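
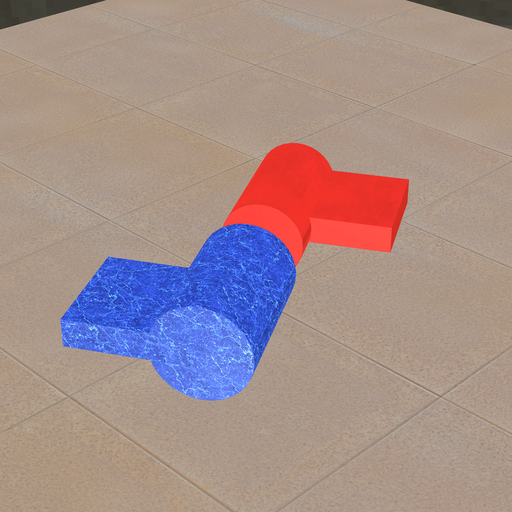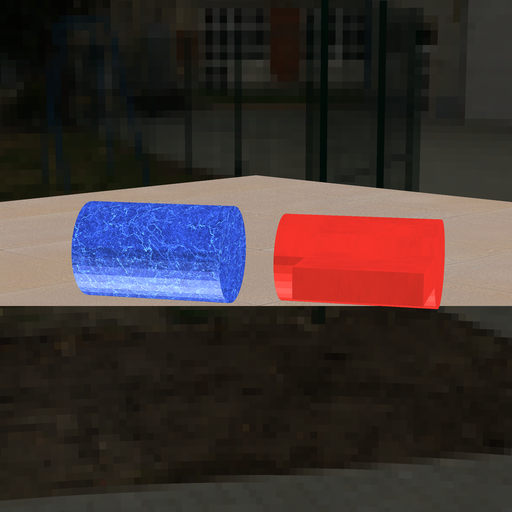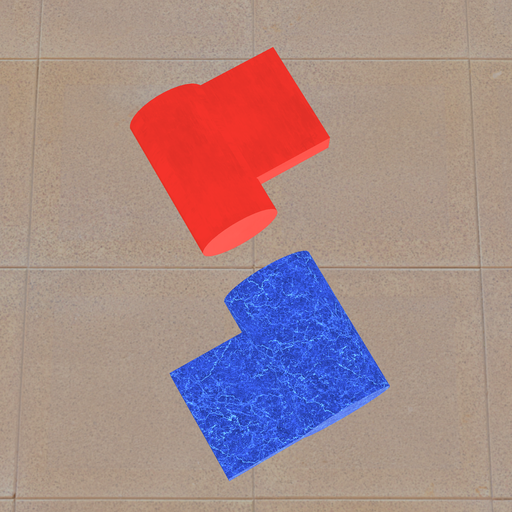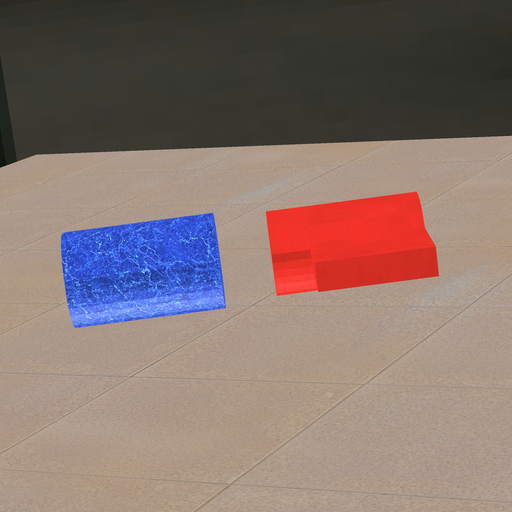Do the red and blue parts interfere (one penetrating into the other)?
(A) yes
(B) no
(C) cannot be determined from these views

(B) no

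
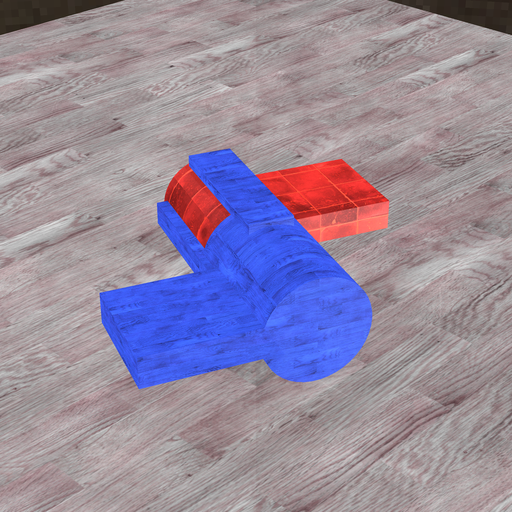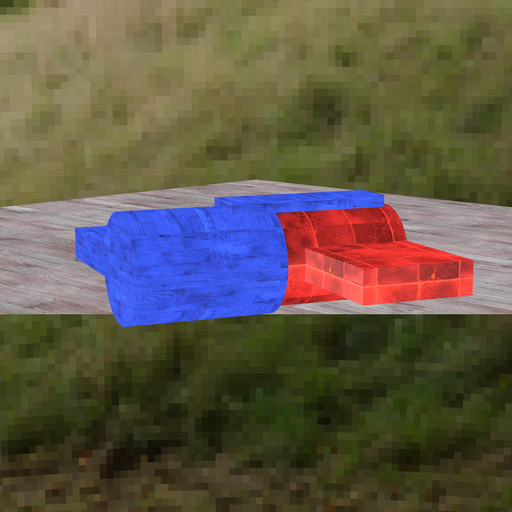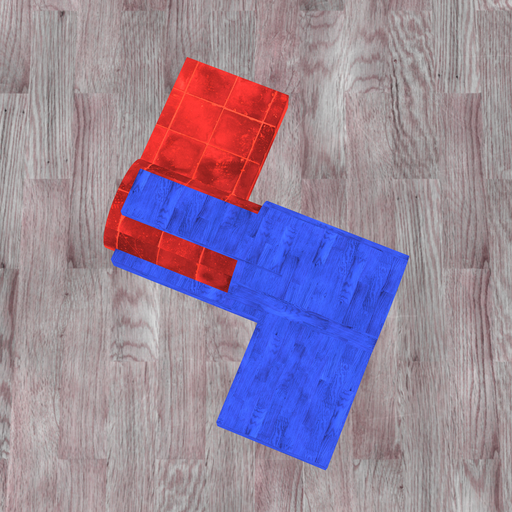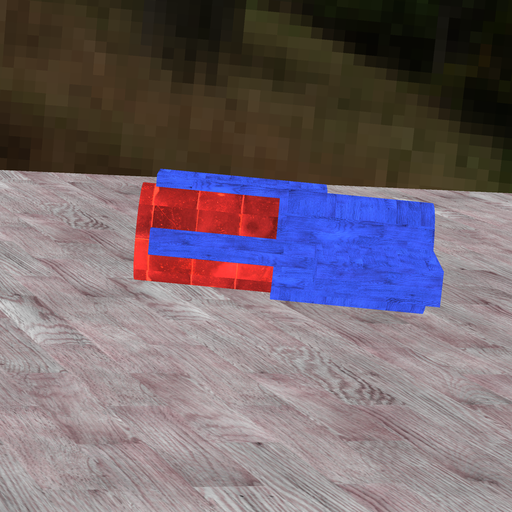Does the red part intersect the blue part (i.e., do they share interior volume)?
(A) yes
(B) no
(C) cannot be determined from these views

(A) yes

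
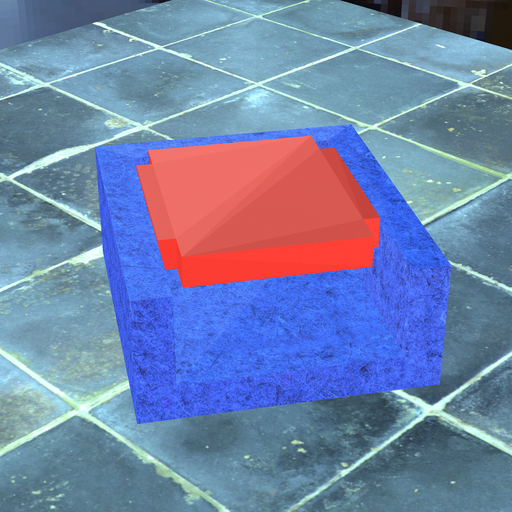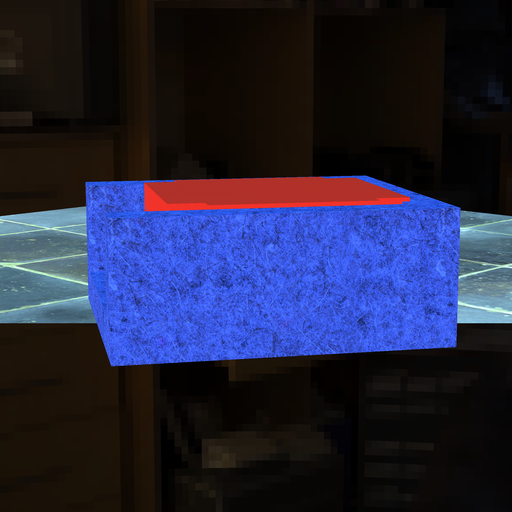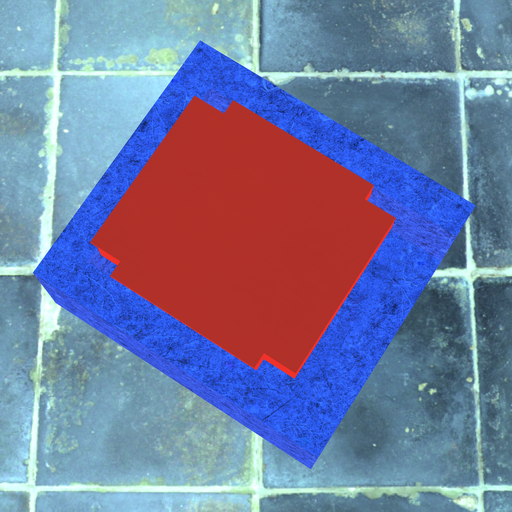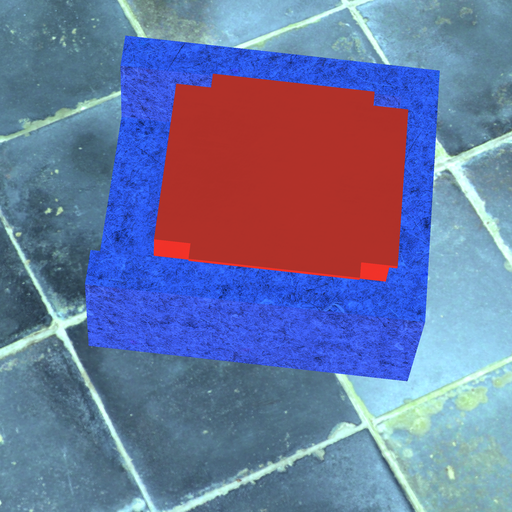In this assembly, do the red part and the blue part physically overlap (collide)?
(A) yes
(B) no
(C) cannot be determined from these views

(A) yes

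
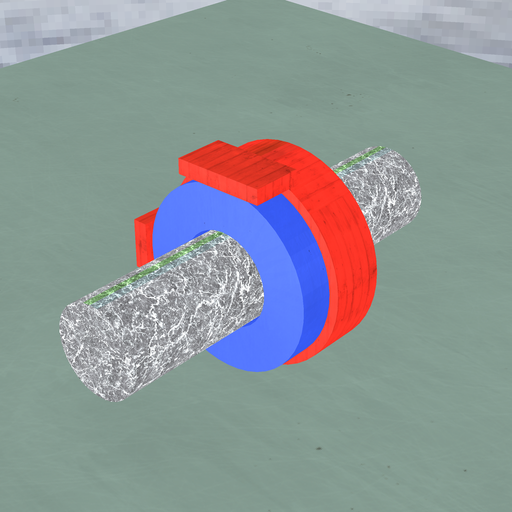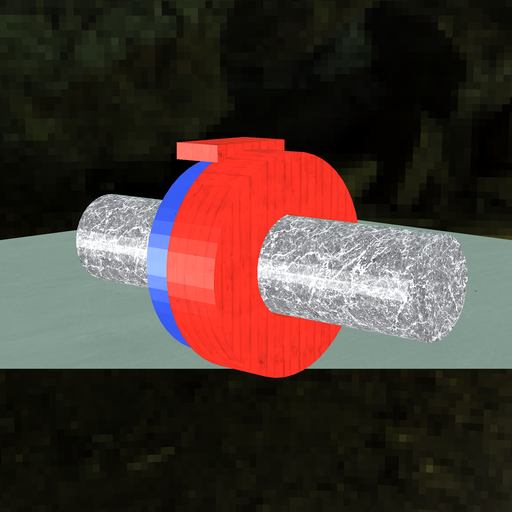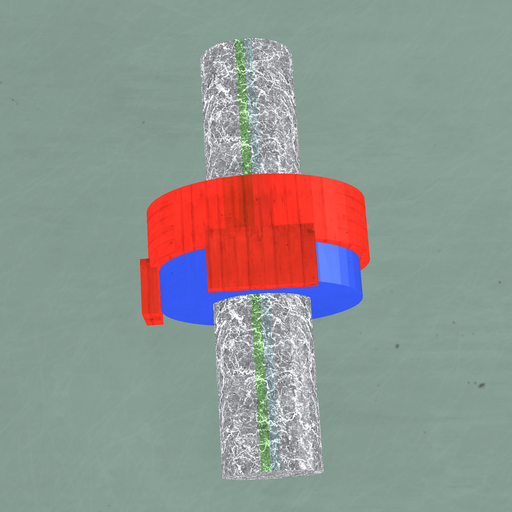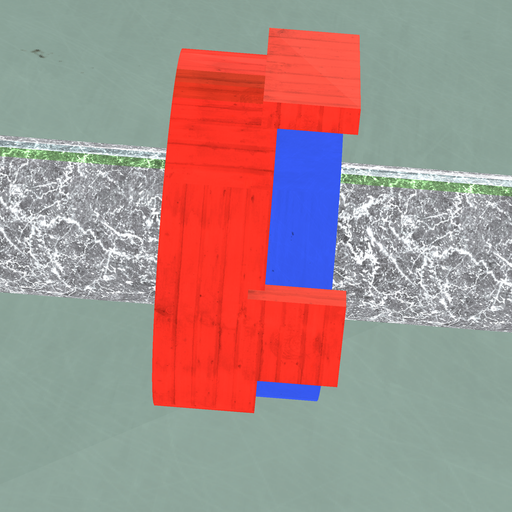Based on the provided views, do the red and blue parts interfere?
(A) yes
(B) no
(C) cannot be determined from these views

(A) yes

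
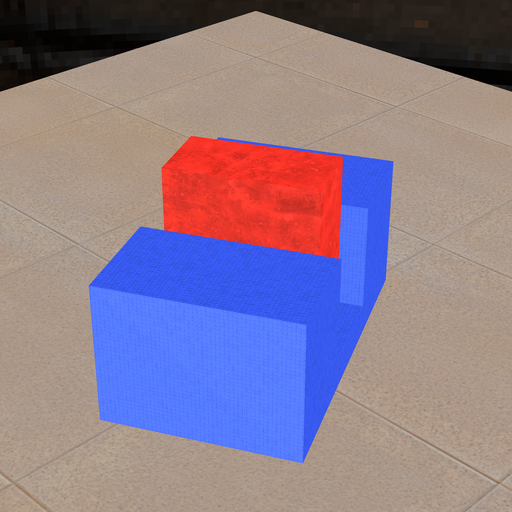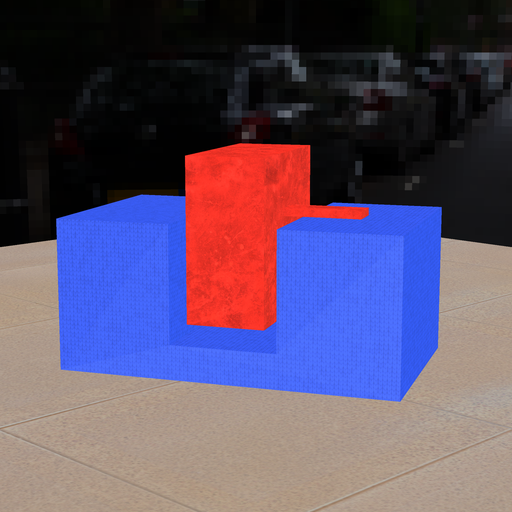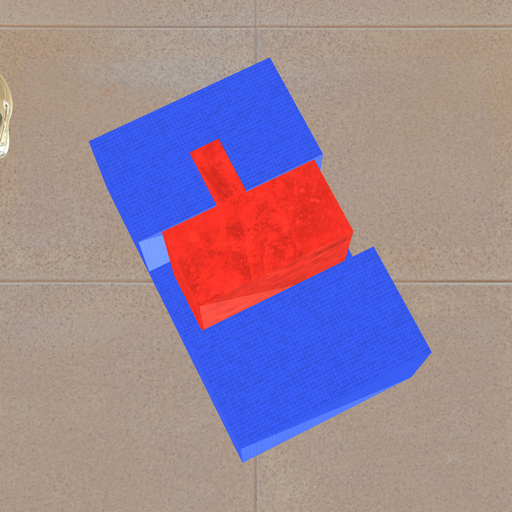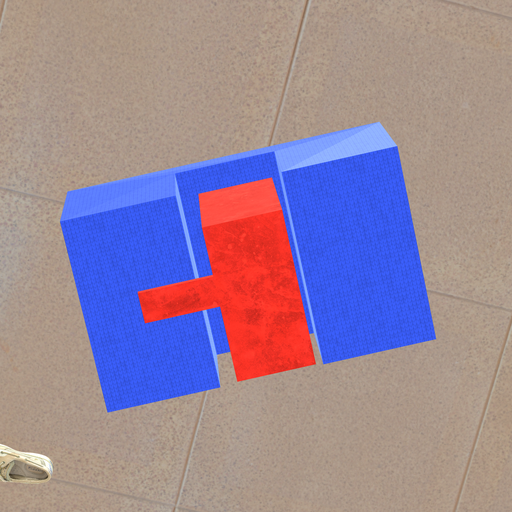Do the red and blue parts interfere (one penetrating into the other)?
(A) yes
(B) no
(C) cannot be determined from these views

(B) no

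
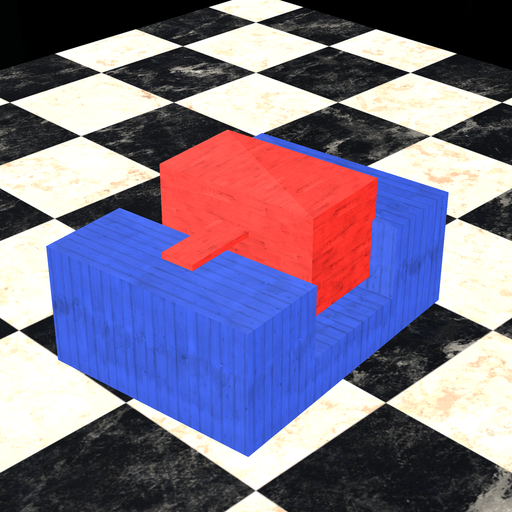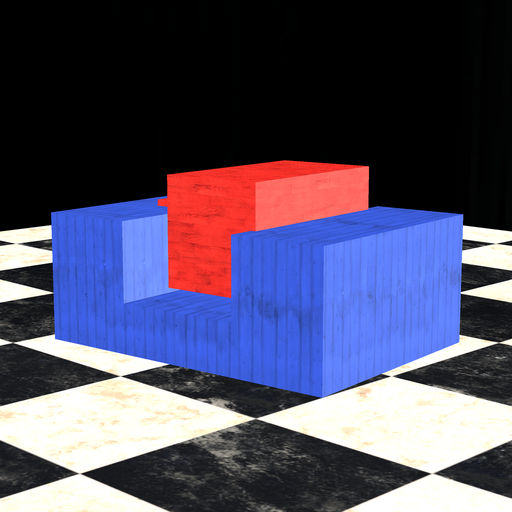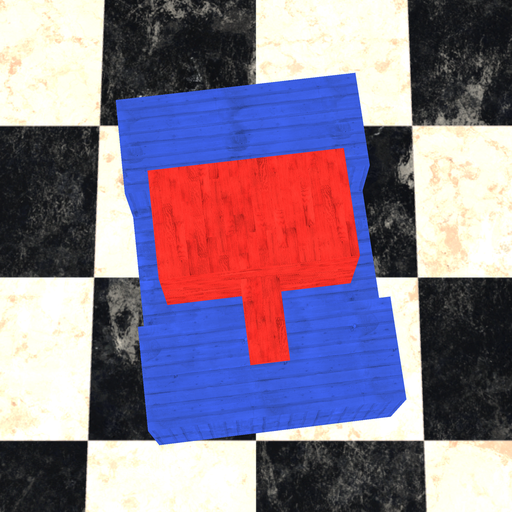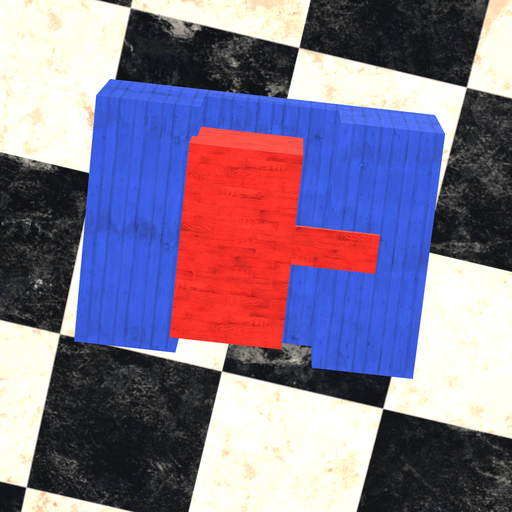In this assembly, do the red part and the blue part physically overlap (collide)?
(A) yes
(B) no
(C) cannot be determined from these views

(A) yes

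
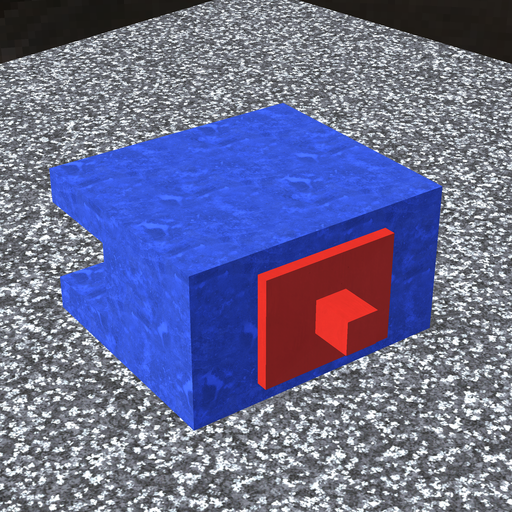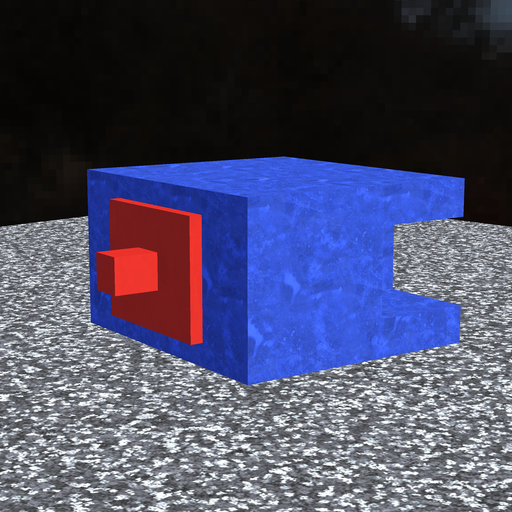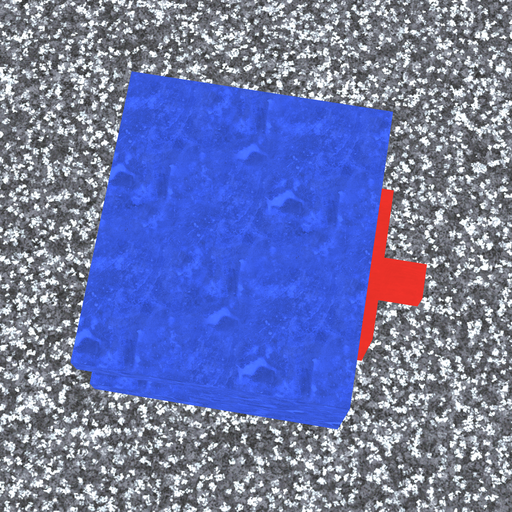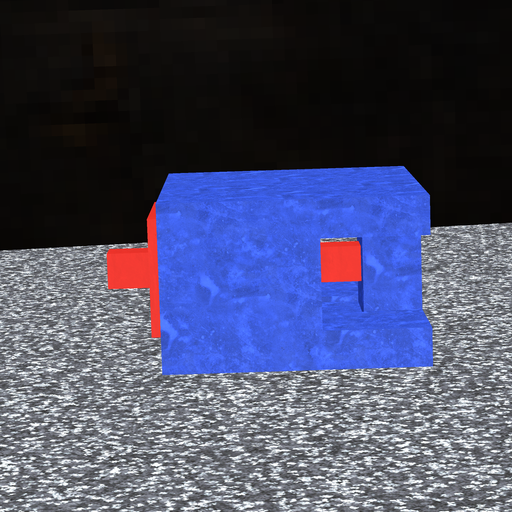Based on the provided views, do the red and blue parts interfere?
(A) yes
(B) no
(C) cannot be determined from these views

(A) yes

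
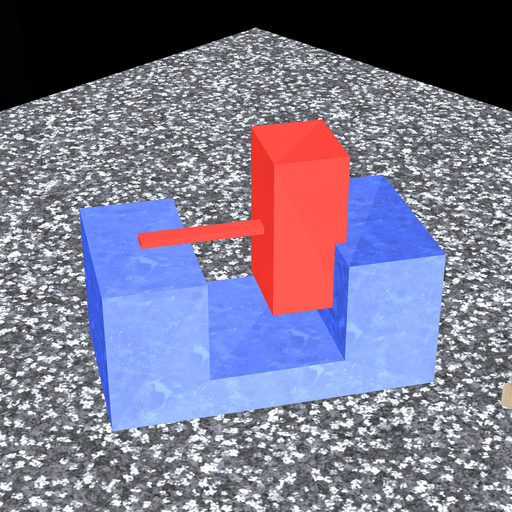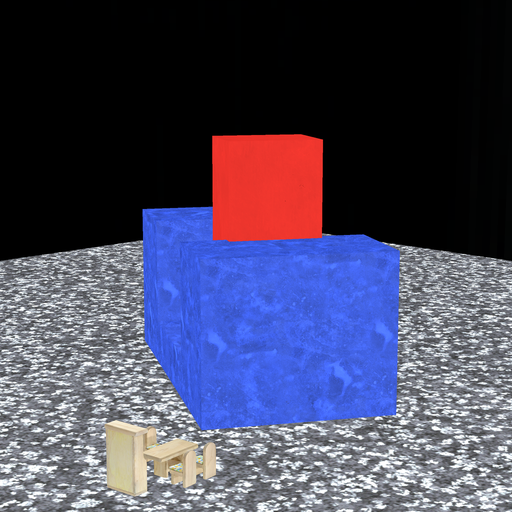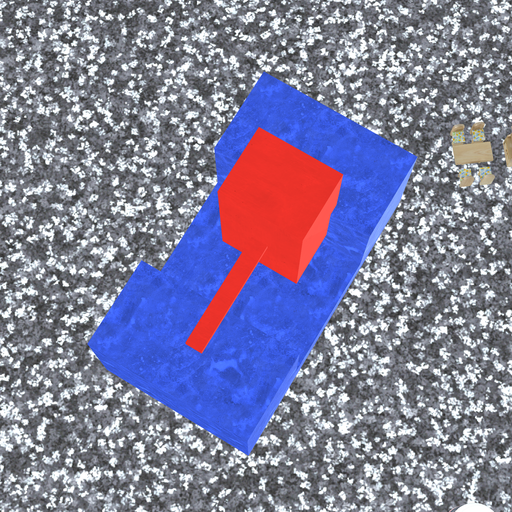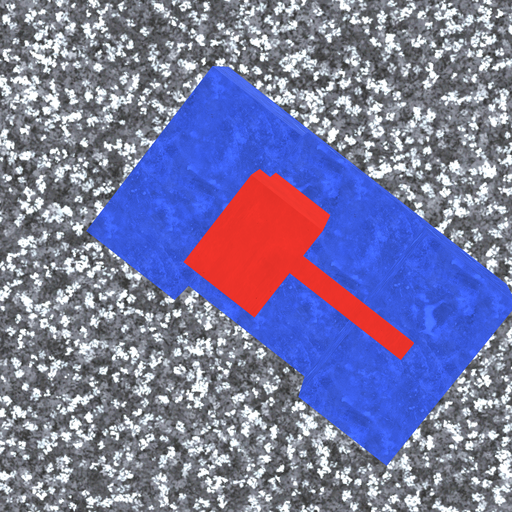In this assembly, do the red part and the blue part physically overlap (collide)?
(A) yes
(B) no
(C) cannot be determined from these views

(A) yes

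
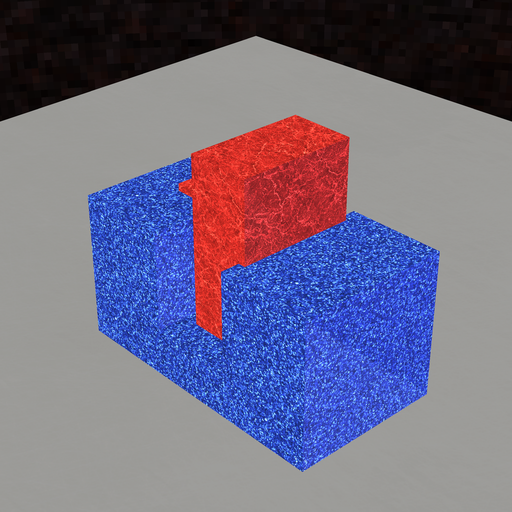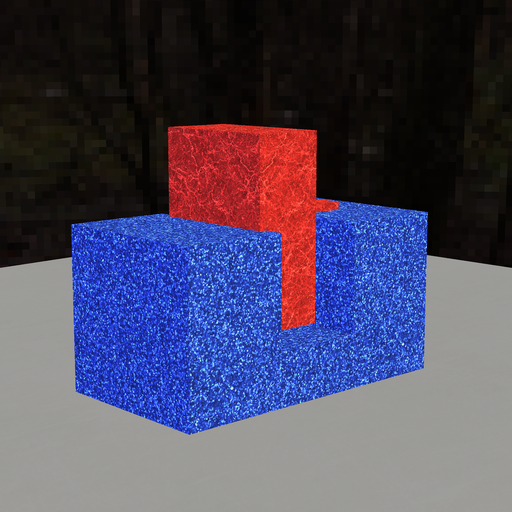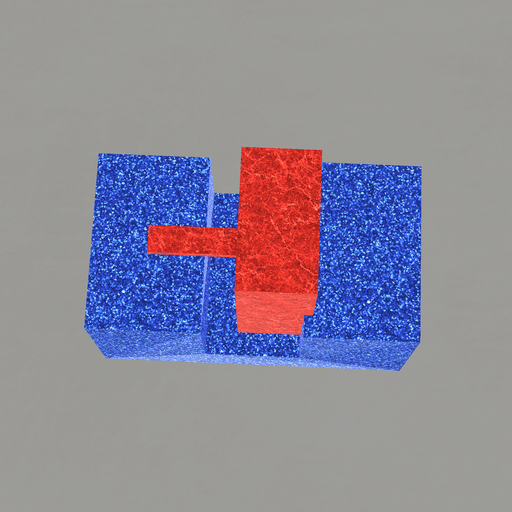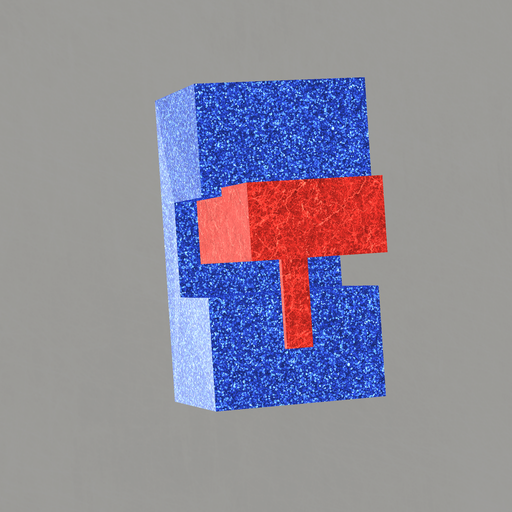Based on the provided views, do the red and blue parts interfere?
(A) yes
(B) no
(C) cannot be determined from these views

(A) yes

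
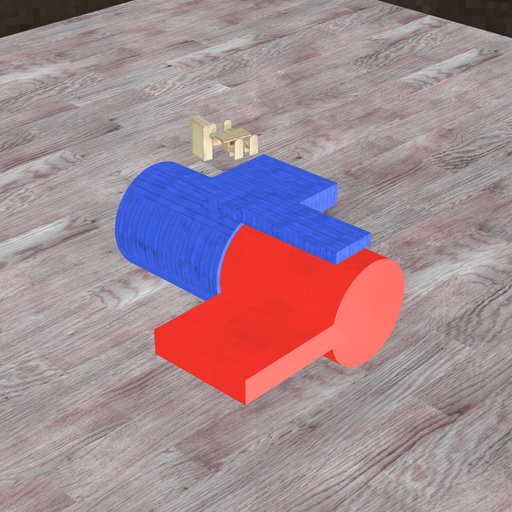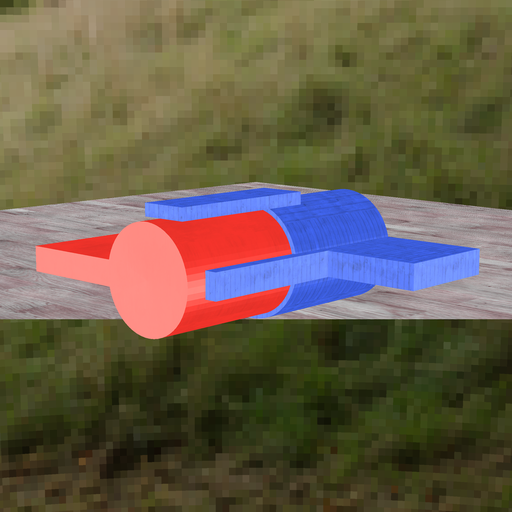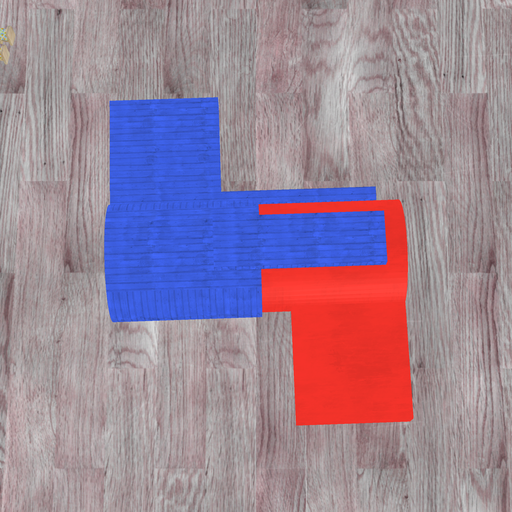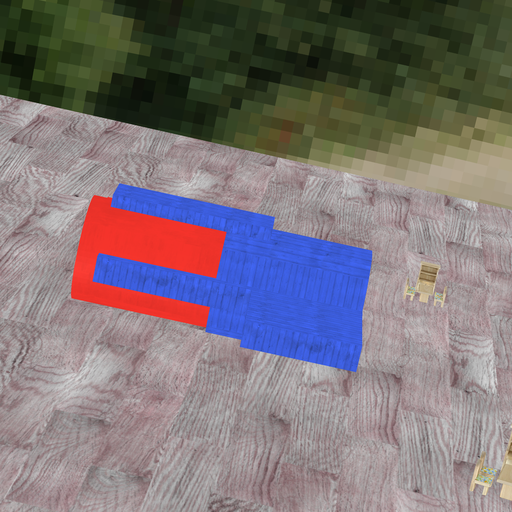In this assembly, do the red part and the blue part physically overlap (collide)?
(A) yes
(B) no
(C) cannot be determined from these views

(A) yes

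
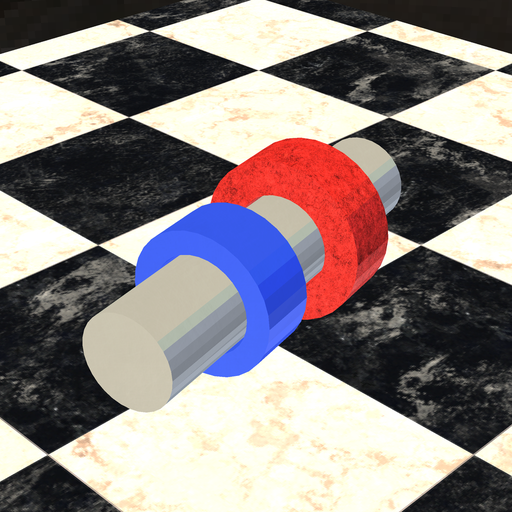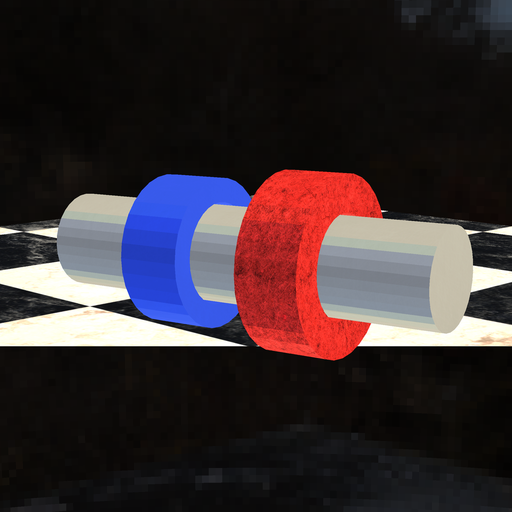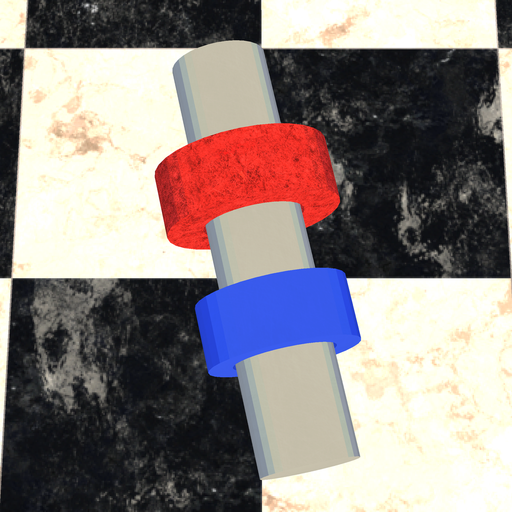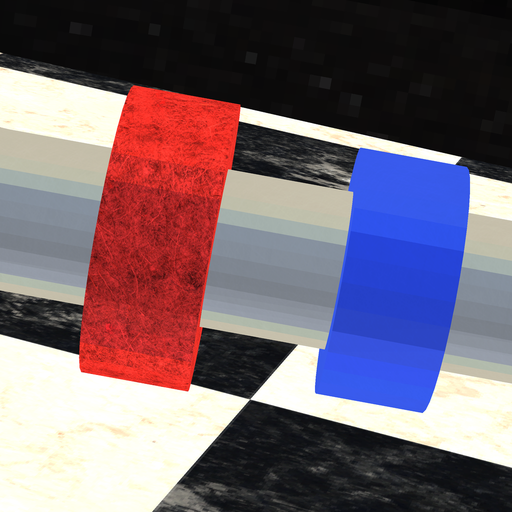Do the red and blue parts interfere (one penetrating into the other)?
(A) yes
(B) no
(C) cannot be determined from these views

(B) no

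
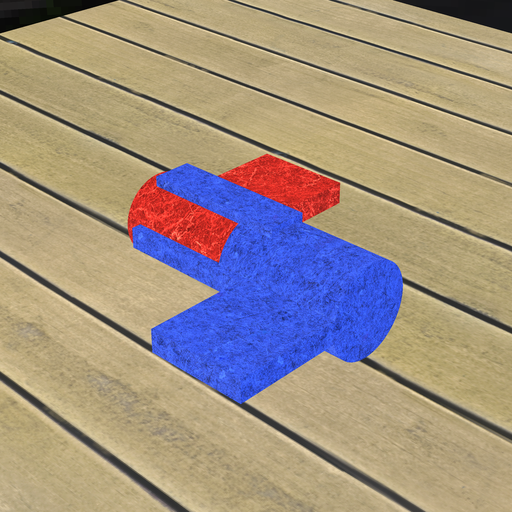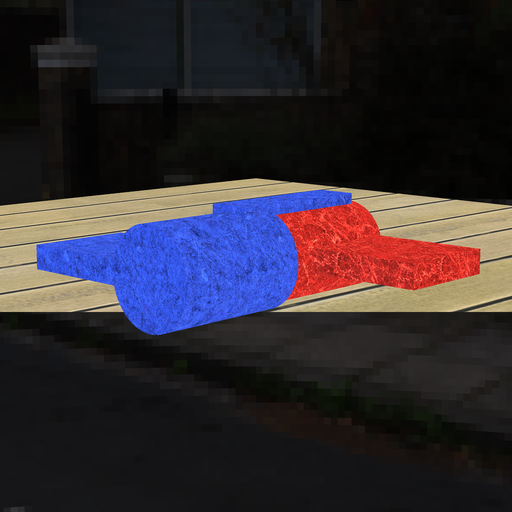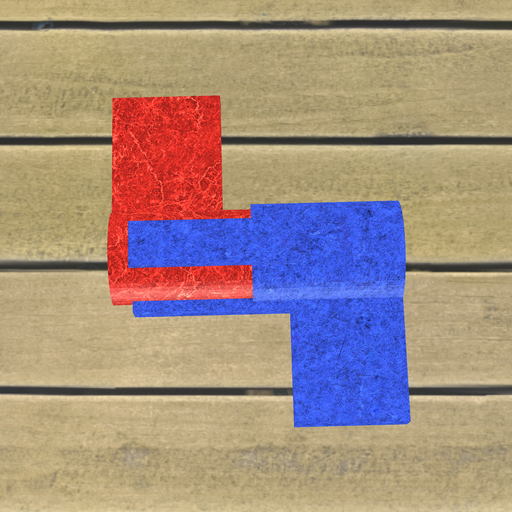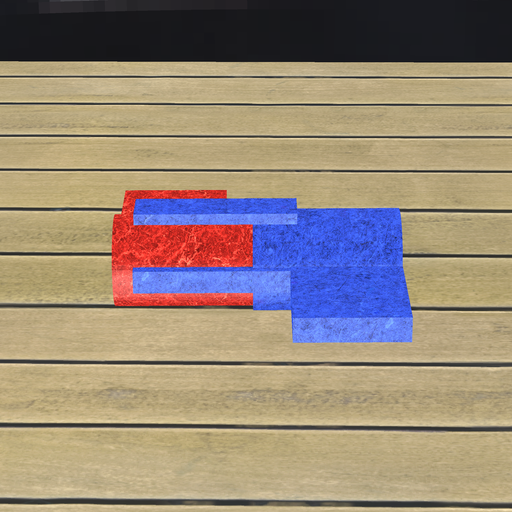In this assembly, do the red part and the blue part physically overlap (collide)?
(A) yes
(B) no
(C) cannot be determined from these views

(A) yes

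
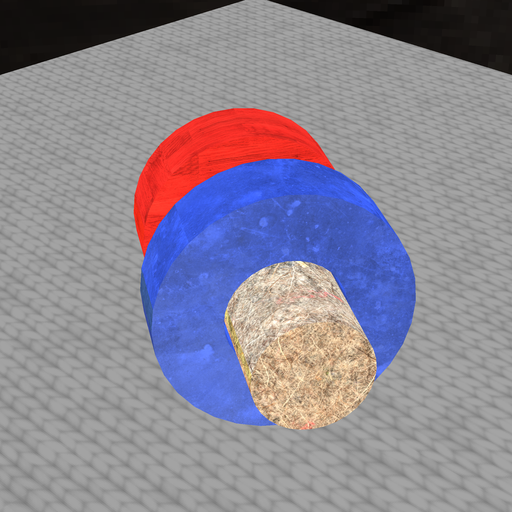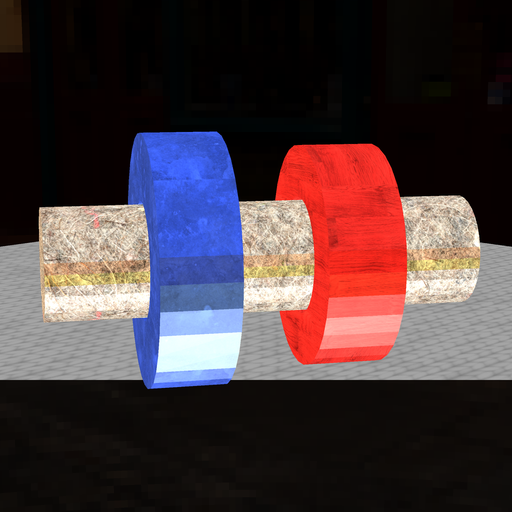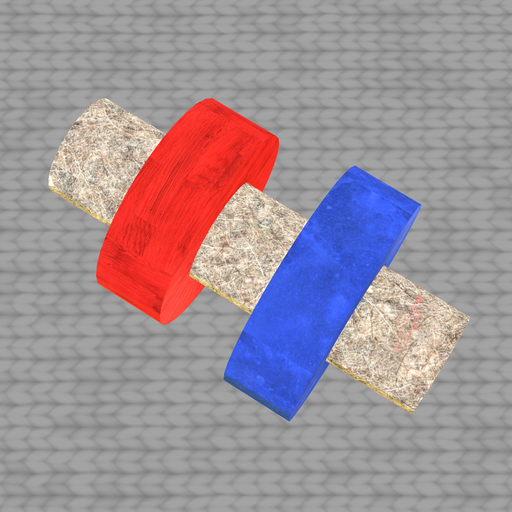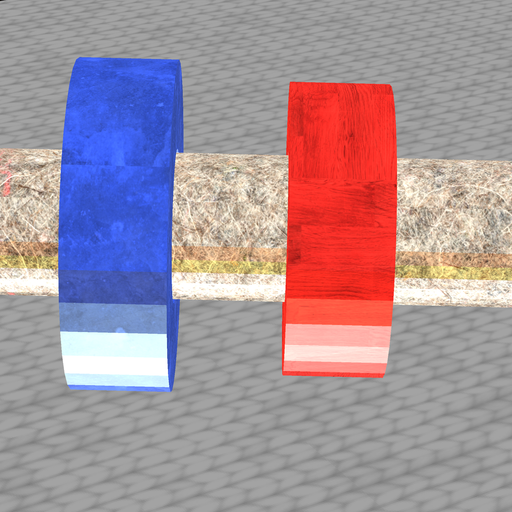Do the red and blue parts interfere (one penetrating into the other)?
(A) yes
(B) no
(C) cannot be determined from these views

(B) no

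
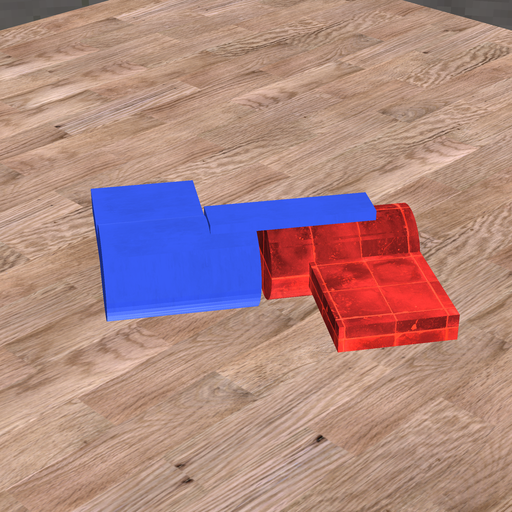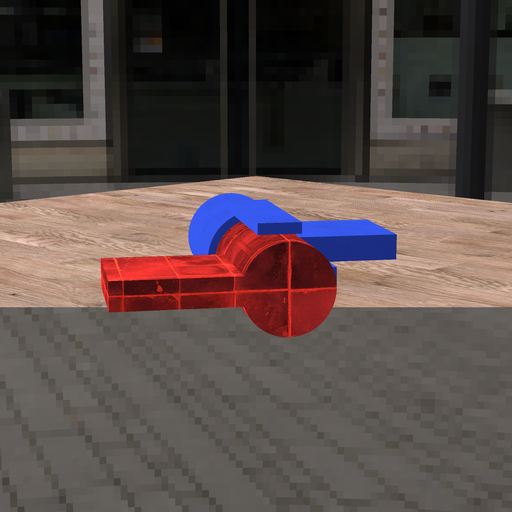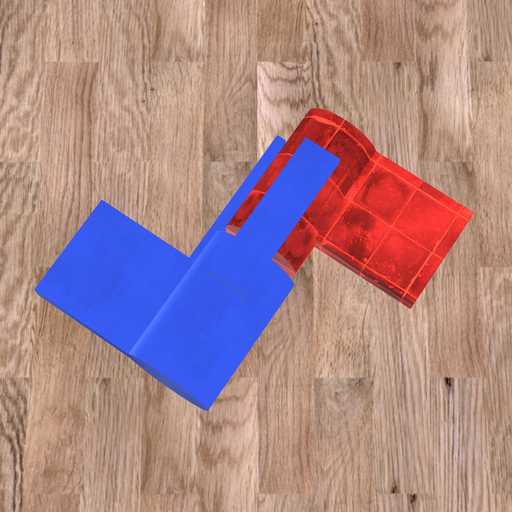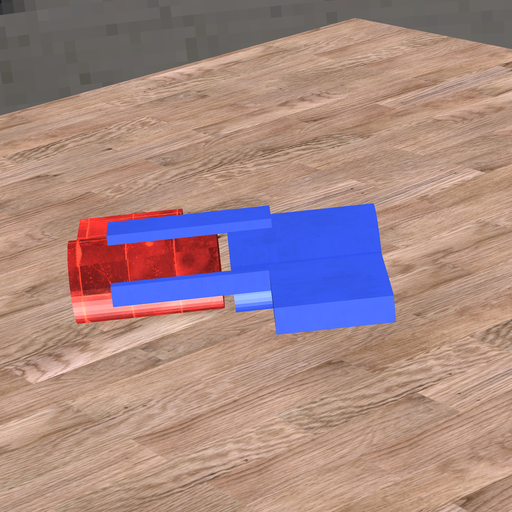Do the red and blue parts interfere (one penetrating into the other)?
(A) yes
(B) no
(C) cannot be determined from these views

(B) no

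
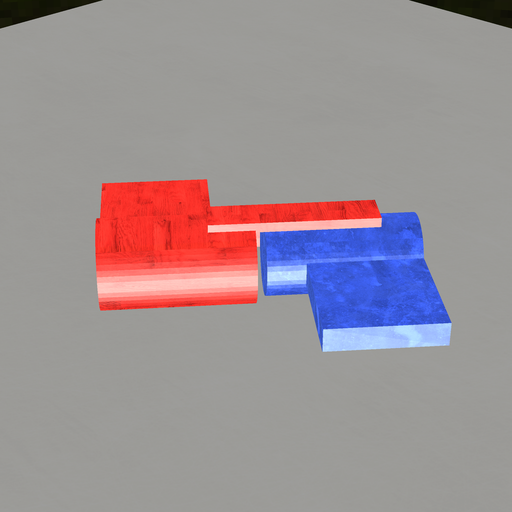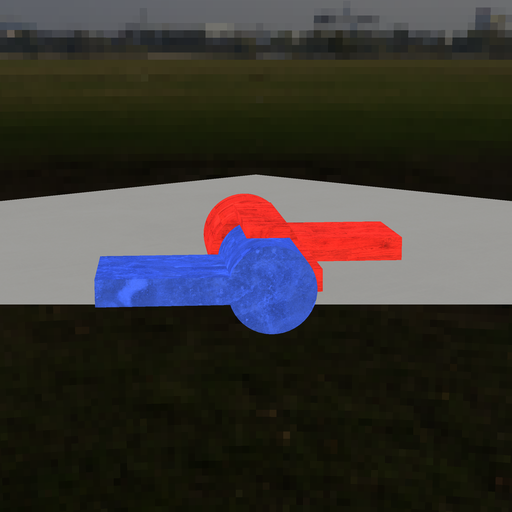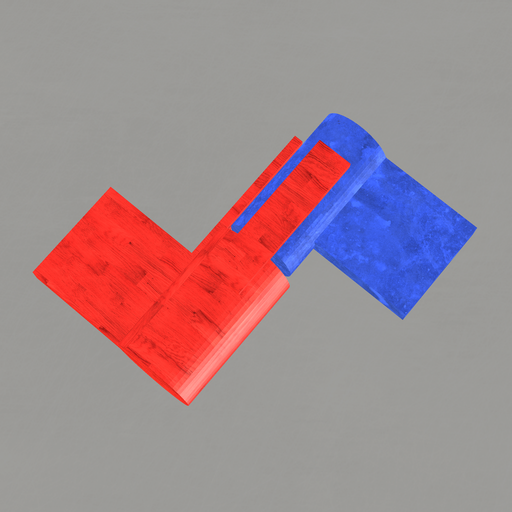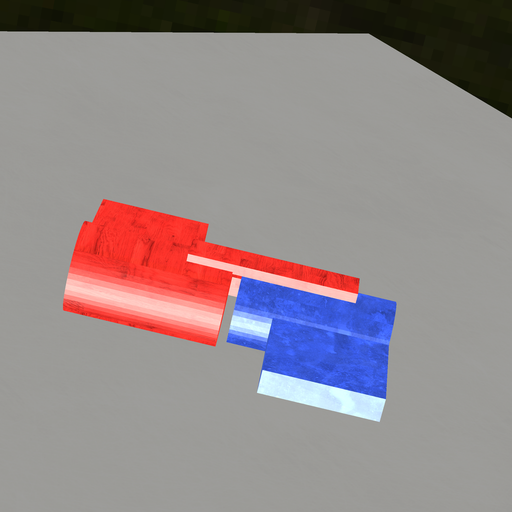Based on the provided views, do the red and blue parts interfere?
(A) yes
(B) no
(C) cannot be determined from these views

(B) no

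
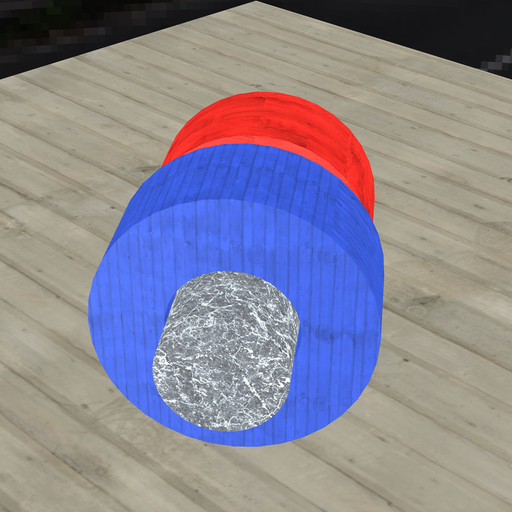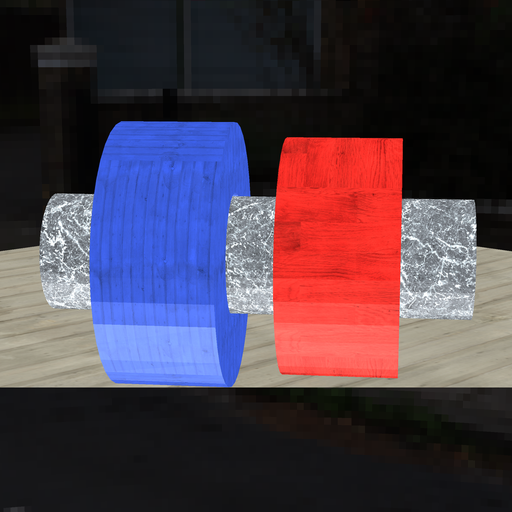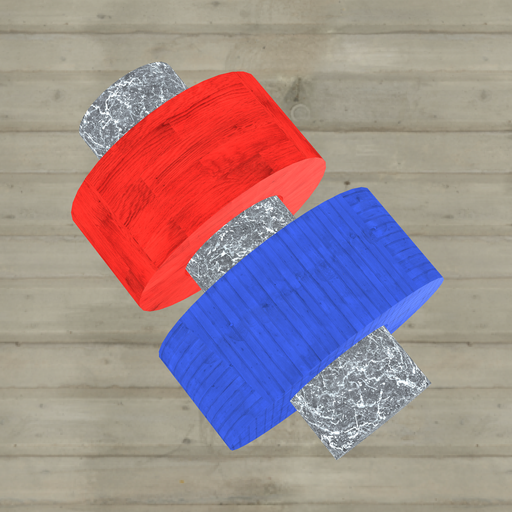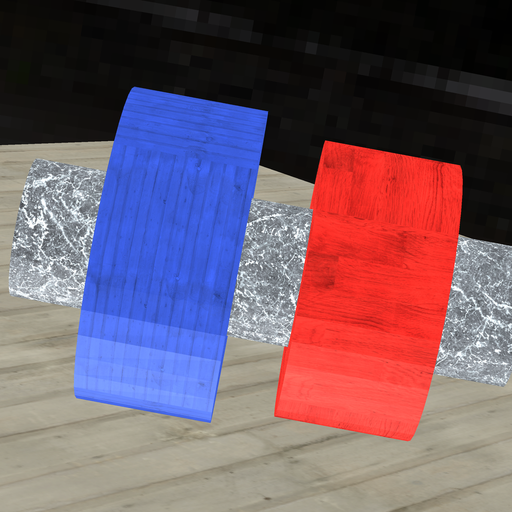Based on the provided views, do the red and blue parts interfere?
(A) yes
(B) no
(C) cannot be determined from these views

(B) no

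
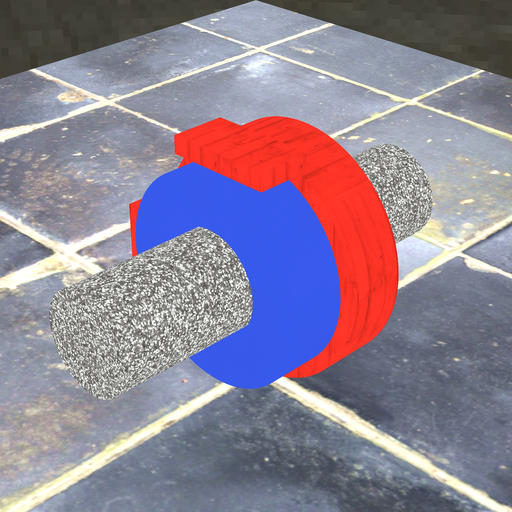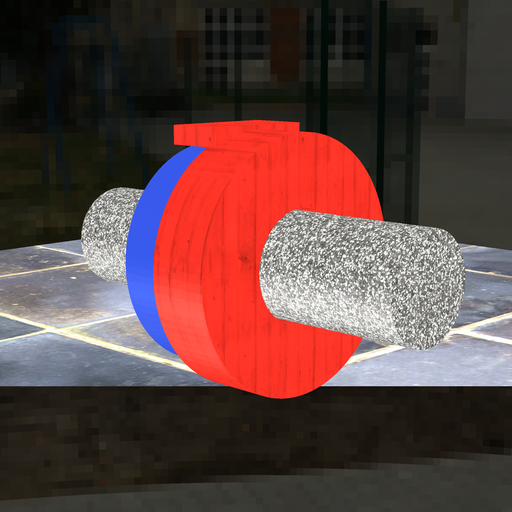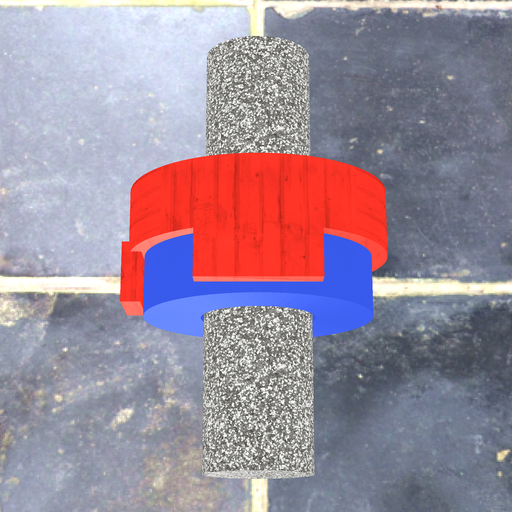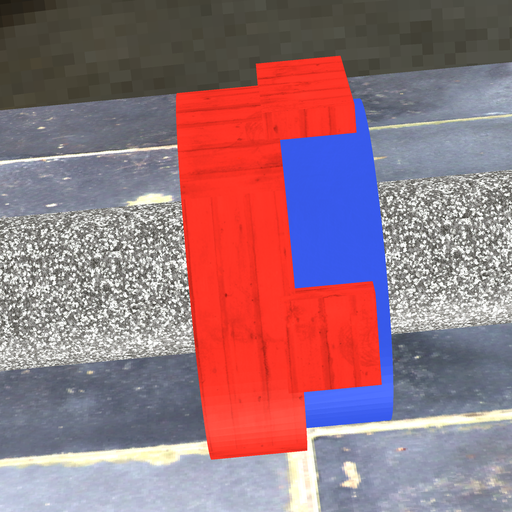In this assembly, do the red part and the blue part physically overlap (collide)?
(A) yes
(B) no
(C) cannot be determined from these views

(A) yes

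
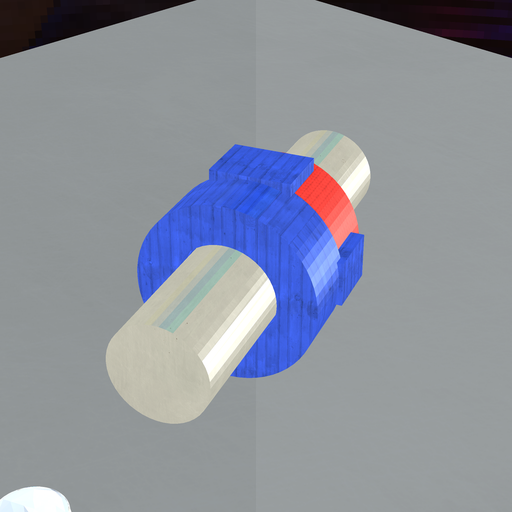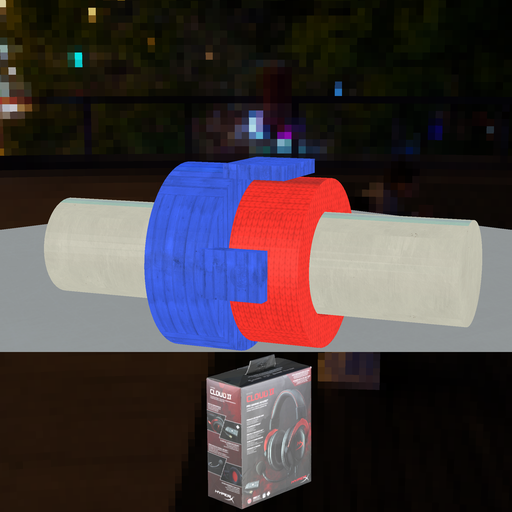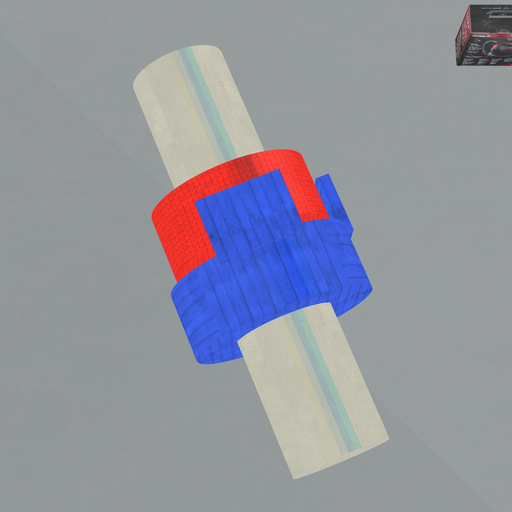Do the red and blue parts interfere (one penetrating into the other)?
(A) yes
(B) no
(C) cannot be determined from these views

(B) no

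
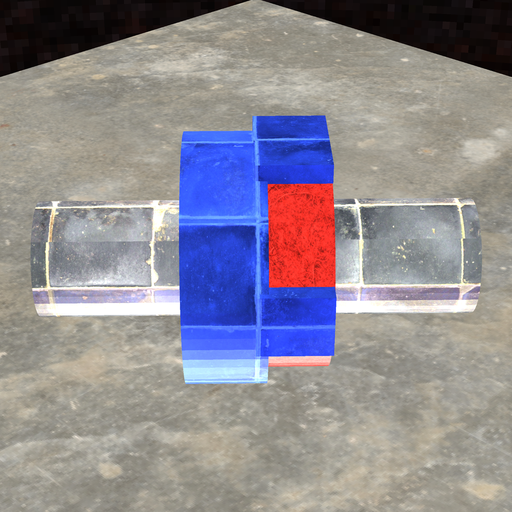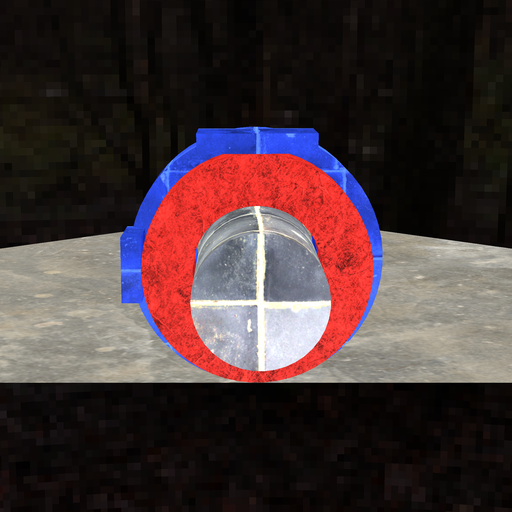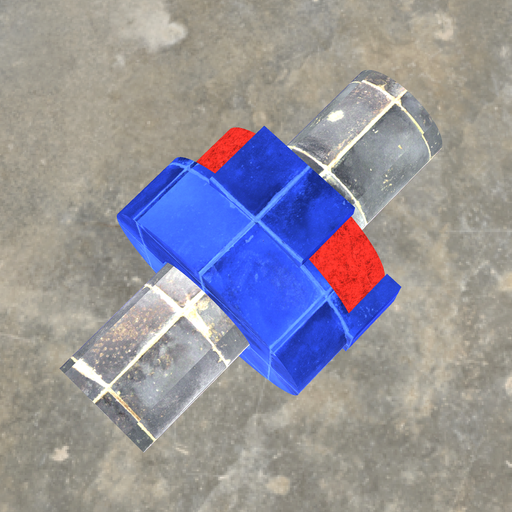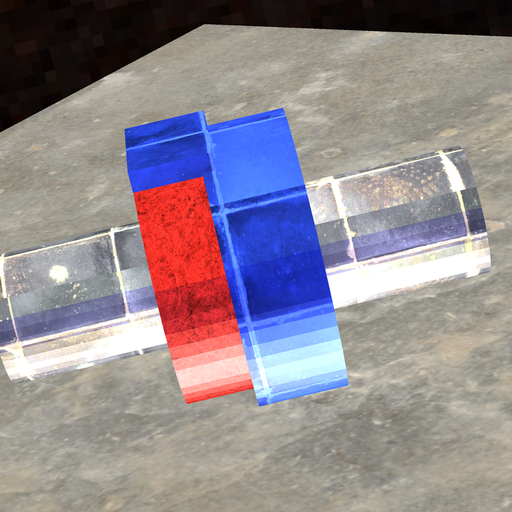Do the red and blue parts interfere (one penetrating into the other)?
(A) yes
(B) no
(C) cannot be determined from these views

(A) yes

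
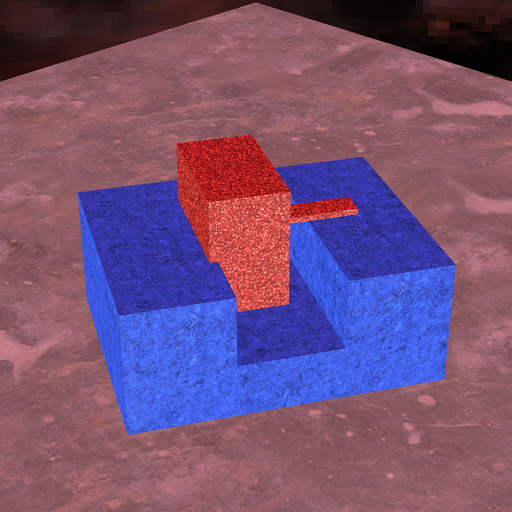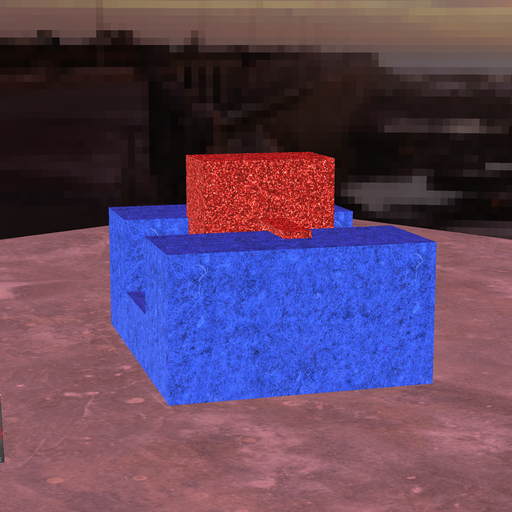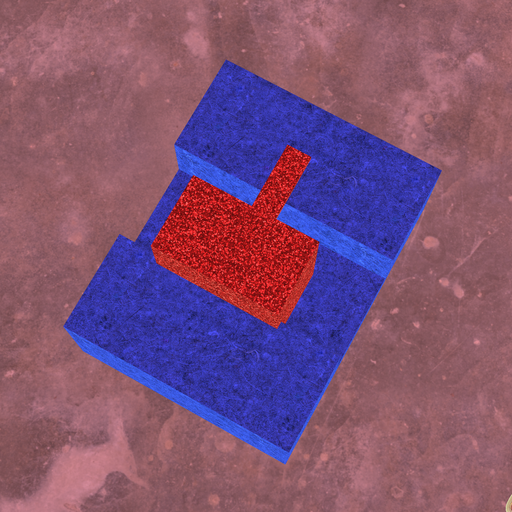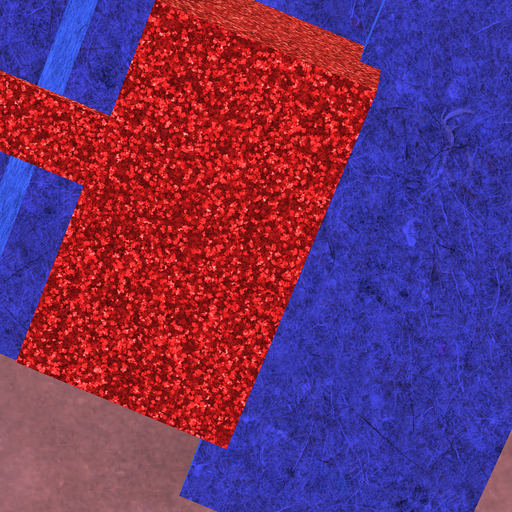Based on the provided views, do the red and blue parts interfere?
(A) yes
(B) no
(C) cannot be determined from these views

(A) yes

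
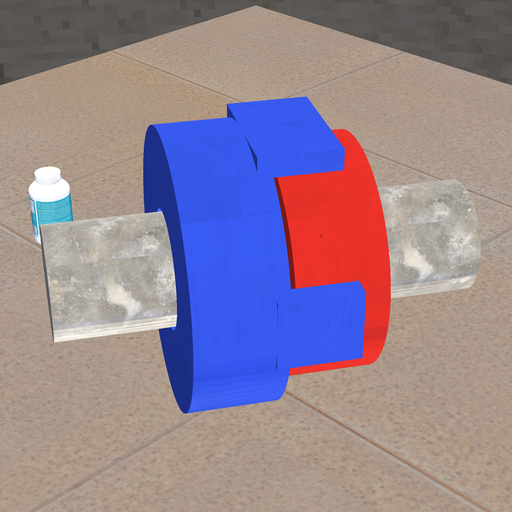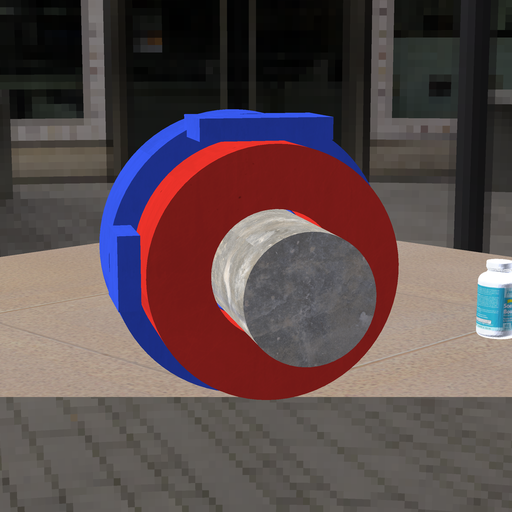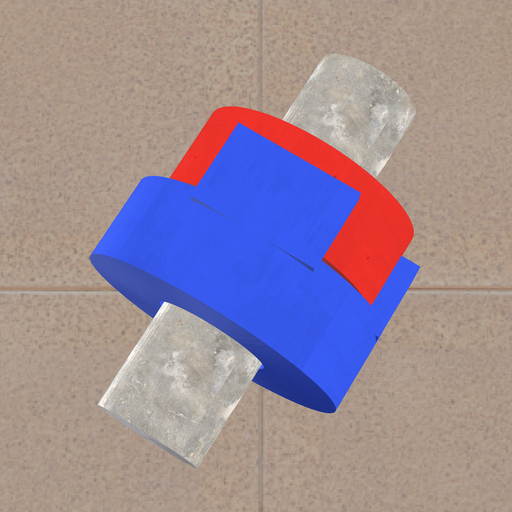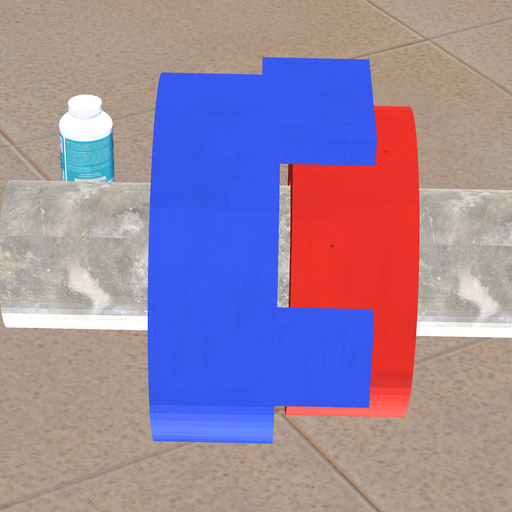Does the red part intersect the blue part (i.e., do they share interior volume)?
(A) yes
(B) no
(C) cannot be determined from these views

(B) no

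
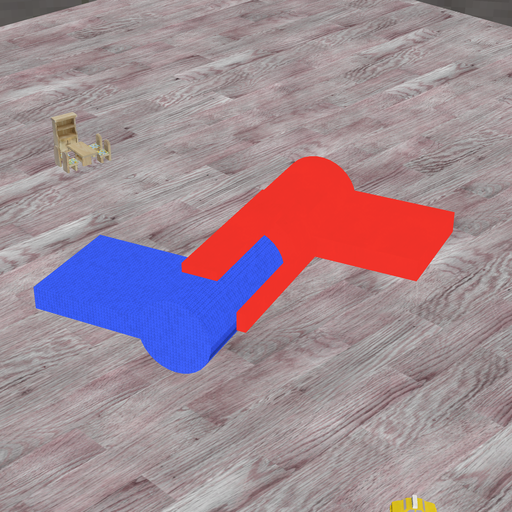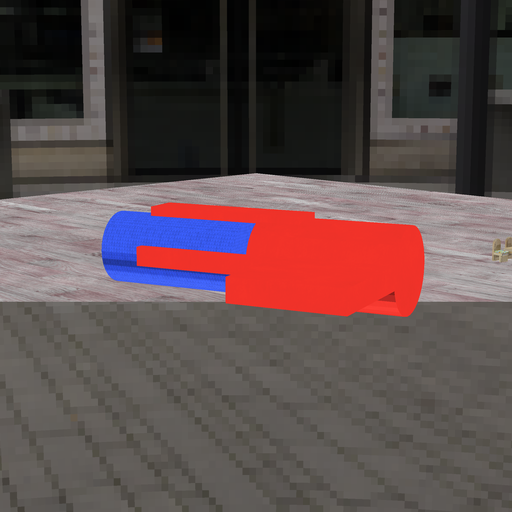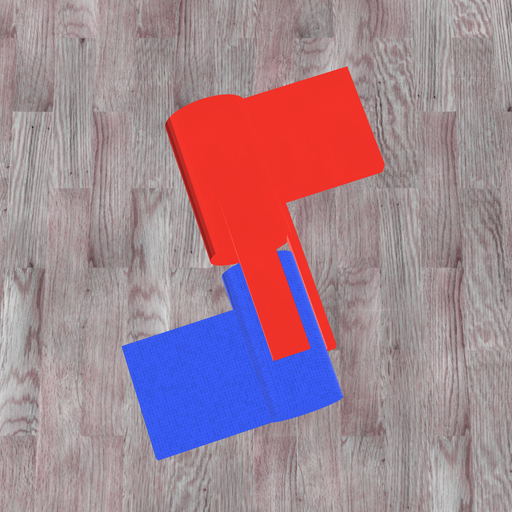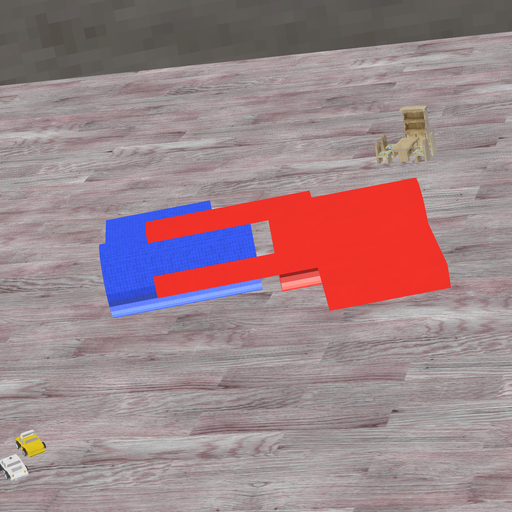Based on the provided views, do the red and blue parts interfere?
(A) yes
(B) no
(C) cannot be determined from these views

(B) no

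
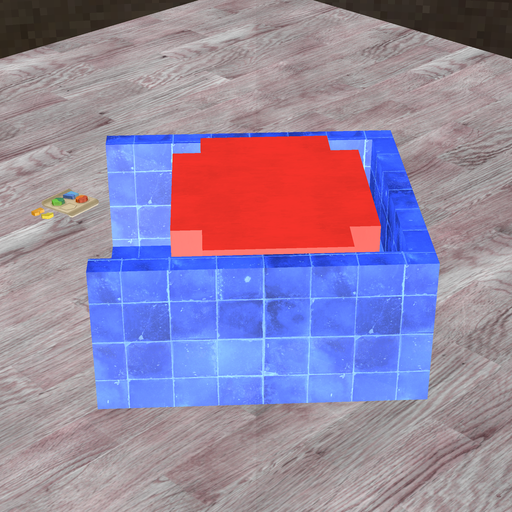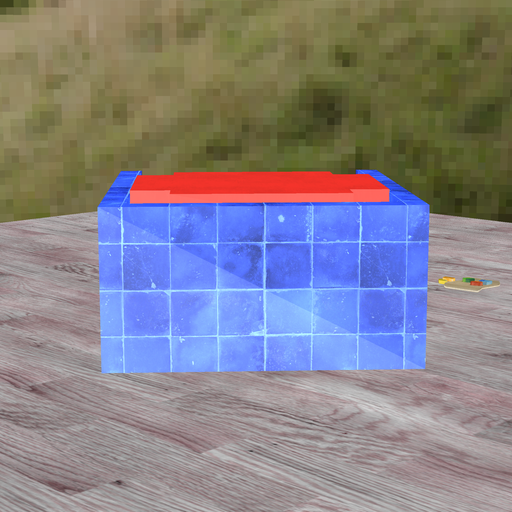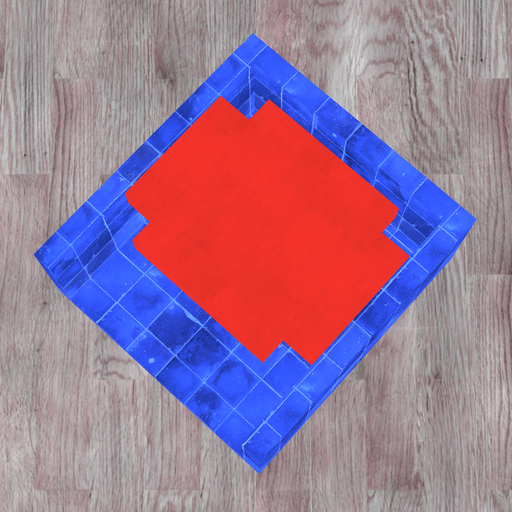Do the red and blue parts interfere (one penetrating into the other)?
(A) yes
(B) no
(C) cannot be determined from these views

(B) no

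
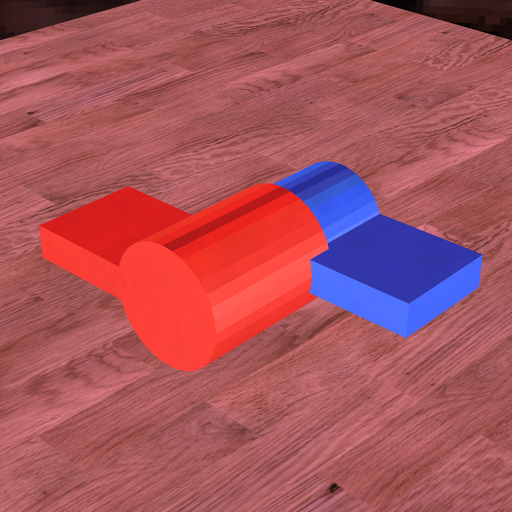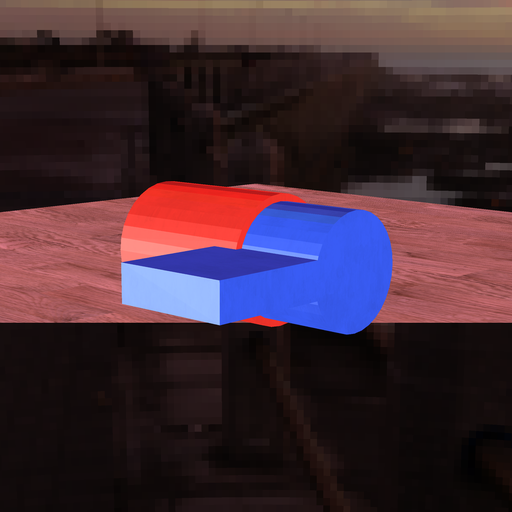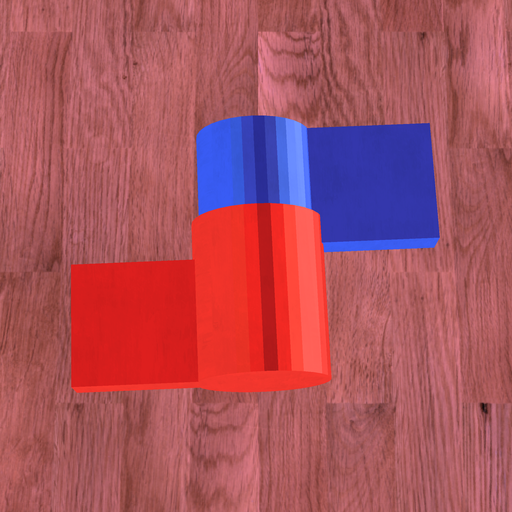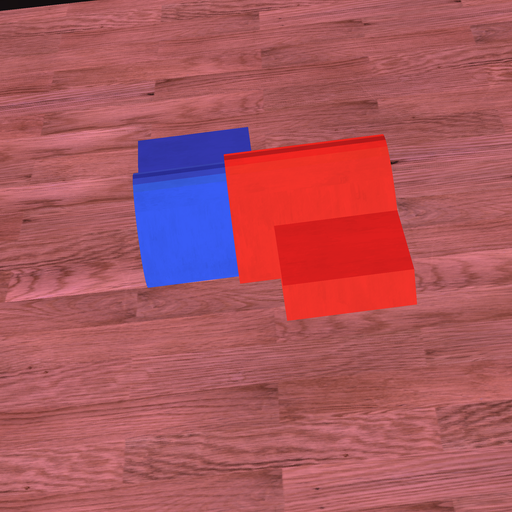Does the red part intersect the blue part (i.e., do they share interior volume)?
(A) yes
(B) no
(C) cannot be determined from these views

(A) yes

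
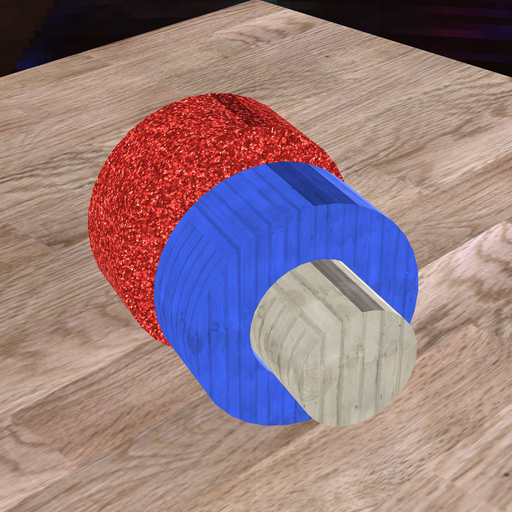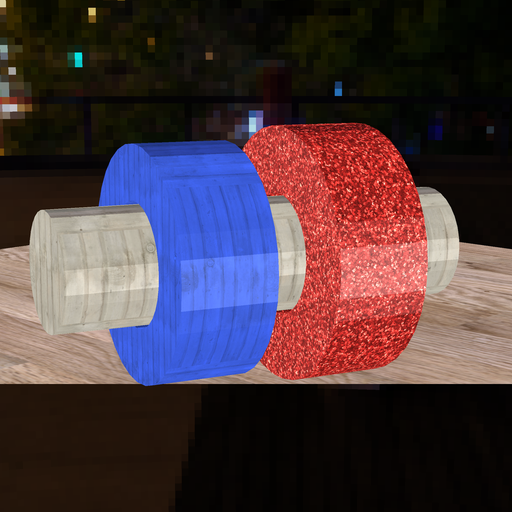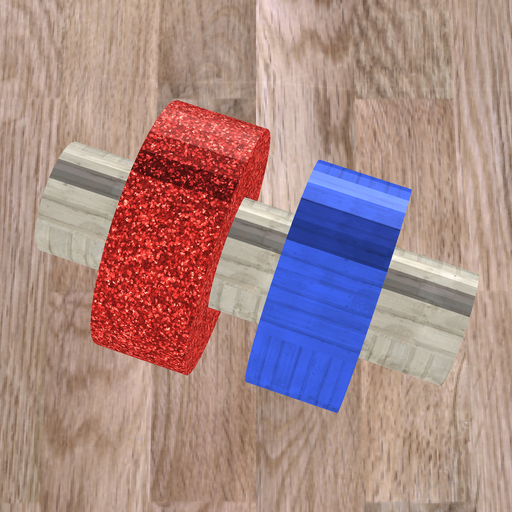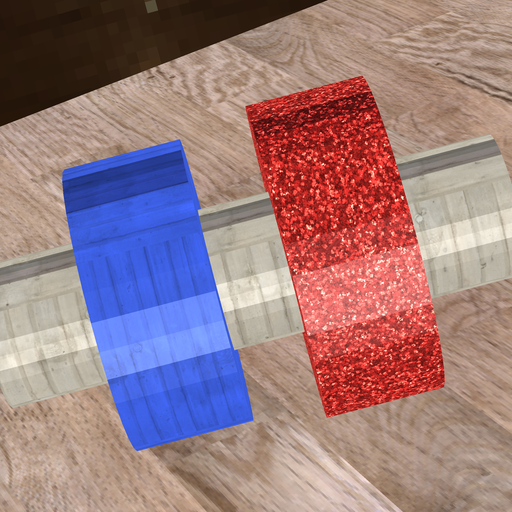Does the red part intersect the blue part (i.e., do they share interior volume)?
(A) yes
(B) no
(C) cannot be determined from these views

(B) no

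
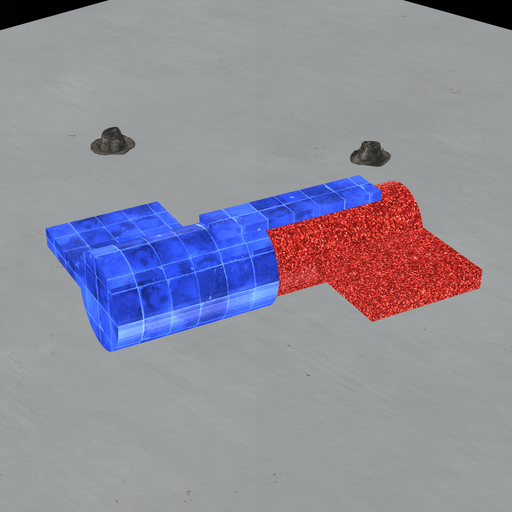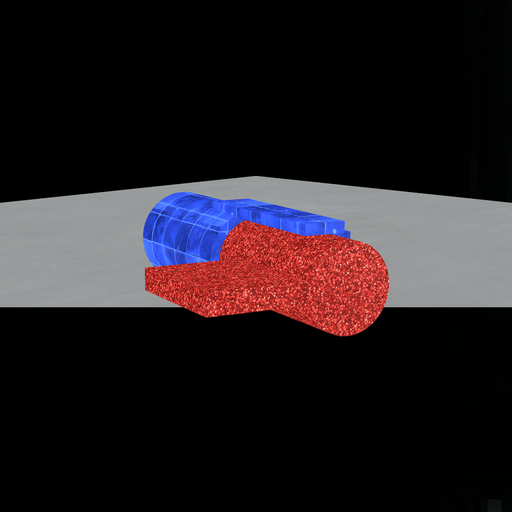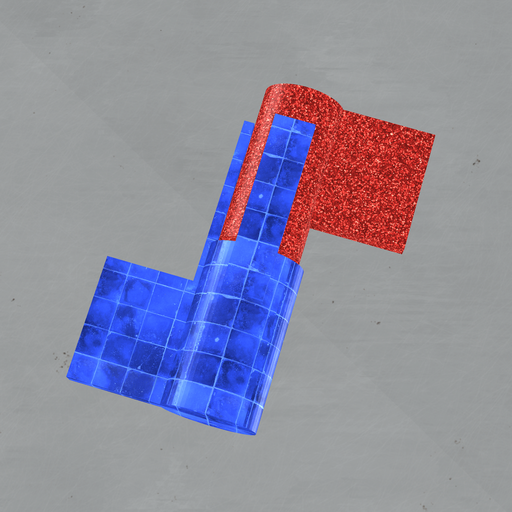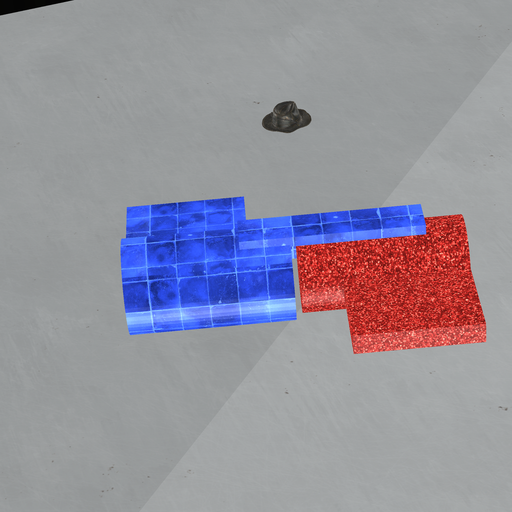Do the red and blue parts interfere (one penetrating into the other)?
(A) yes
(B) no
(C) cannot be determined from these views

(B) no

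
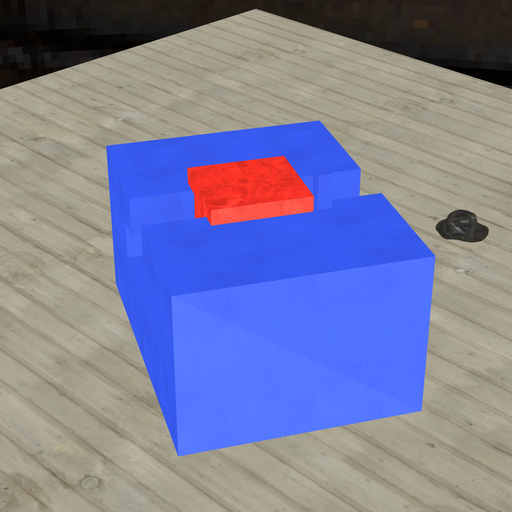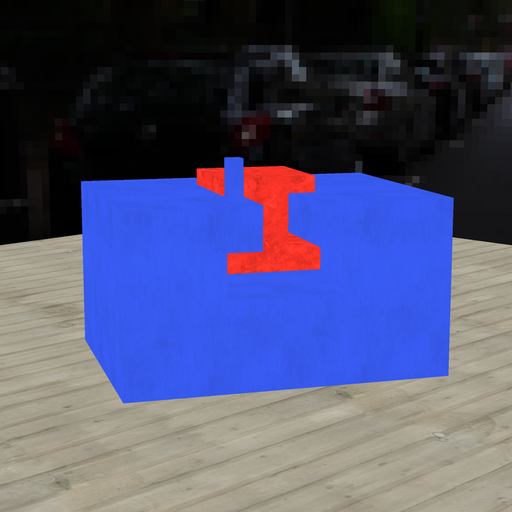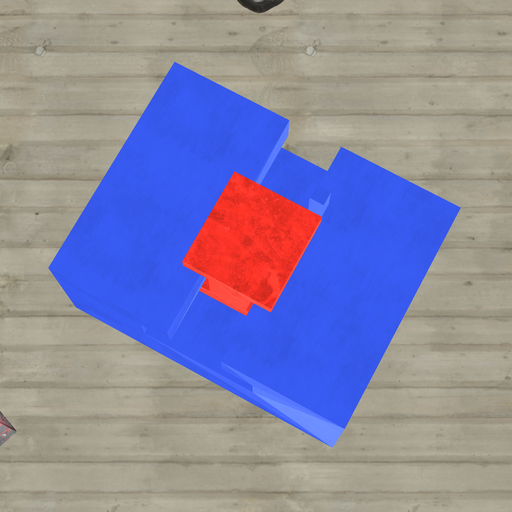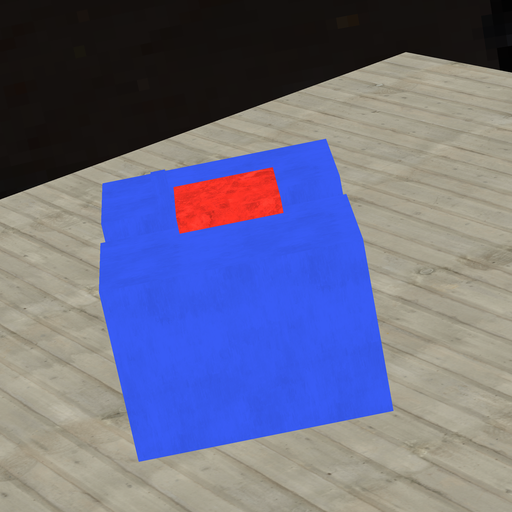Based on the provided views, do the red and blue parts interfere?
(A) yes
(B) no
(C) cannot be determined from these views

(B) no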